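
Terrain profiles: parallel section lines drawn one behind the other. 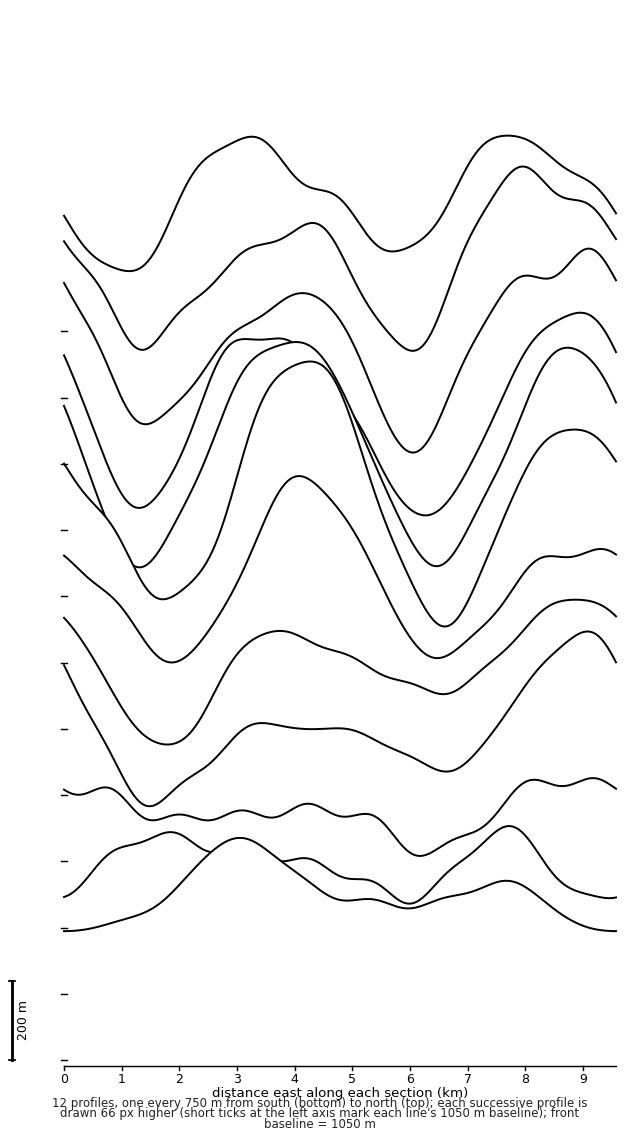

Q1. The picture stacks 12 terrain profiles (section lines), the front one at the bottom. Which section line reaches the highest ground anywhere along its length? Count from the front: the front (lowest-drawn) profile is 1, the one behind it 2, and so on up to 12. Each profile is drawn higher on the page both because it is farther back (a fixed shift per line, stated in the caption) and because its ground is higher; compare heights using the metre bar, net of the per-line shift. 7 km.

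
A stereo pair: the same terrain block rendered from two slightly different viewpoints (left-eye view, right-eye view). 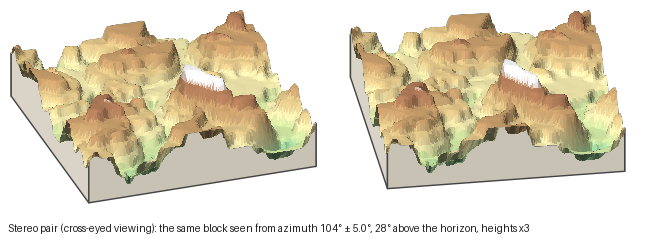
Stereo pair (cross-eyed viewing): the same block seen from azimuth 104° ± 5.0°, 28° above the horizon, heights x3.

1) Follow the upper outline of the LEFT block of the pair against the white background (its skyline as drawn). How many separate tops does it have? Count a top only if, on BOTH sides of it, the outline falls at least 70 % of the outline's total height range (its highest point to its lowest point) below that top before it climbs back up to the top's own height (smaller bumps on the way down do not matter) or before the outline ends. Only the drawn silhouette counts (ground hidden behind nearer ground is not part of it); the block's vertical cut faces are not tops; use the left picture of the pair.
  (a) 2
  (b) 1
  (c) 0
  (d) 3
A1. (c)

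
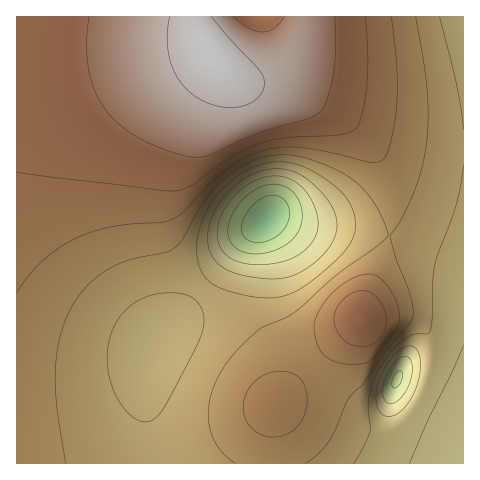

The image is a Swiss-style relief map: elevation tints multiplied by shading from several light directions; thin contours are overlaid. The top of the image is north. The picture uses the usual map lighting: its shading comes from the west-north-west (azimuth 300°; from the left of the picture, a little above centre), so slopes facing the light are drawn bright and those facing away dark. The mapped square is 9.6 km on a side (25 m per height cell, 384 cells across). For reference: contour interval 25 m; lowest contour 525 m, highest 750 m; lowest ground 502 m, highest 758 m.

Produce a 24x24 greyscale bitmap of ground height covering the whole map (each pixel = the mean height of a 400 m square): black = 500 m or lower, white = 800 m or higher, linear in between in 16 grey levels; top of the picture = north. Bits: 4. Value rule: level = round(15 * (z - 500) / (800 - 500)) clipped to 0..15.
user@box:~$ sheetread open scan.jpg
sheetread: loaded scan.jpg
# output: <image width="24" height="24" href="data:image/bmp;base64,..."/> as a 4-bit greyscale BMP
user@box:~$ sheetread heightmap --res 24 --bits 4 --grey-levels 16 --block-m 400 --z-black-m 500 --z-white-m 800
<image width="24" height="24" href="data:image/bmp;base64,Qk2WAQAAAAAAAHYAAAAoAAAAGAAAABgAAAABAAQAAAAAACABAAATCwAAEwsAABAAAAAAAAAAAAAAABEREQAiIiIAMzMzAERERABVVVUAZmZmAHd3dwCIiIgAmZmZAKqqqgC7u7sAzMzMAN3d3QDu7u4A////AIiHd3Z3eIiId2ZVVIh3d2Z3eJmYh2ZVVYh3dmZ3iJmZh3VVVYh3dmZniJmZiHRFVYh3ZmZneJmZiIU1VYh3ZmZmeIiZmZdFZYh3ZmZmd4iImql2ZYiHdmZmZ3eImrqXZYiHdmZmZ3d4mrqXZpiId3ZmZmZmiamHZpmIh3d2ZURFZ4iHZpmYiIh2UyI0Vnh3ZpmZmYiHUhEjRXd3dqmZmZmYUxATRneHdqqqqqqpdTIkVniHdqqqqqq6l1RFd4iIdqqqu7u7uph4iZmId6q7u7vMzLqqqqmYd6u7u8zMzMzLu6mYd6u7vMzM3dzMu6mYdru7vMzN3dzMu6mYdru7vMzd3dzMy6mYdru7vMzd3czMy6mYdru7vMzd3LvMy6mHdg=="/>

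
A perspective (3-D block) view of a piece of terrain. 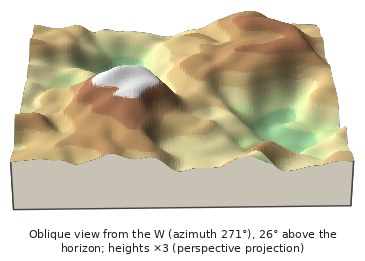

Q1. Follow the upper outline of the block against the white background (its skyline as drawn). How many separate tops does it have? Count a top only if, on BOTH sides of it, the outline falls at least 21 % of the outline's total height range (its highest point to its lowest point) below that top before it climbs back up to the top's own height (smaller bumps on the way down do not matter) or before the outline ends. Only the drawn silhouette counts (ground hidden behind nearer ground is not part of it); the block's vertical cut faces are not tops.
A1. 1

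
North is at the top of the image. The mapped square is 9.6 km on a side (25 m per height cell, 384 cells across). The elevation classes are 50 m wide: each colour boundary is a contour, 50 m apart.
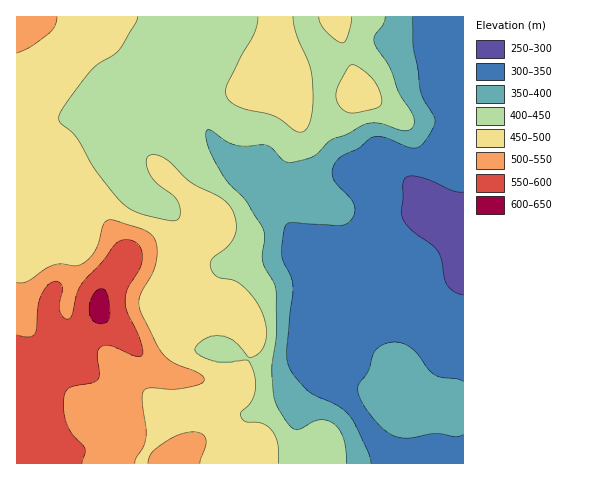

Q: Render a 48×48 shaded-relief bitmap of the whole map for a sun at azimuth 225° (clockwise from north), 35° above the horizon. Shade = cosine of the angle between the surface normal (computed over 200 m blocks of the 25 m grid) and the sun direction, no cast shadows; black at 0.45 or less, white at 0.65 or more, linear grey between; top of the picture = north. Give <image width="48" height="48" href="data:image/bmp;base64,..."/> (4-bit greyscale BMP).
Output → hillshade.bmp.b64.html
<image width="48" height="48" href="data:image/bmp;base64,Qk32BAAAAAAAAHYAAAAoAAAAMAAAADAAAAABAAQAAAAAAIAEAAATCwAAEwsAABAAAAAAAAAAAAAAABEREQAiIiIAMzMzAERERABVVVUAZmZmAHd3dwCIiIgAmZmZAKqqqgC7u7sAzMzMAN3d3QDu7u4A////AJmpmZmHeJmpmZl3eauVR6zJY0Z4mamZqqqpmZiHeJmZmZh3eKuVRqy4QjV5qqqquqqqmId3eIiImId2eJp0NZqWITabzLu8y7uph3Z3iId3d2ZVZ5hjJHhzADi93LvMy7qodmd4iIdmZmVVZ4dSFGdSAmrdy6q7qqqXdniZmXZWeId3iZdCJXZCJZzcuZmZiJmHd4mqqHZ5u7qqqqdDRnZEWLzLmZiIiIh2eKu6l3es3dzLu5ZDVmVnmruqmYiIiIdnirupd4ve3LqZqnQzRVZ5qqqpmId3iHd4q8qGaL3bh2VVZlMzNFeaqZqqmHd4iGZ4vLhmi+2VIiIkZmZTJHiZmaqqmHeIiGZ5u5dozulAEjRoiJliJYmZmqqph3eImWeKuoeL7qQAR4mZm9thJYmZqqmYh3eJmXirqIrO61AEm7qrzupAFYmZqZmId3iJmYm7h63tphAXvLq97rcgFYmZmZiIiIiZmJrKeM/qYgA5u5mrunQQFYmZmZmIiImYh6vJed7HMQFqqYeIh1MhJXmZmZmZmZmHZqu5ic2mMiR6qXZnZlQyNXmZmZmZqpmHZZmpeLuWRFaJmHZ3dlRDNHiZmZmqqpl2VXiYZomHZ3Z4mHd4h2UyJGiZmaqqqph2VXeGQ2eIiHZniHeIh2QyJHmZmqqqqphlVYiGRFeZmXRFeIiJmGUyNomaqqqqqodURZmYZnmrqFMkZ4mamHVEV4mqqqqqqGVDRqmZh4rMljETV5qqmHZUV5qruqqqhkMjaJmZiJvchBATWJu7l2VDWKu8uqmYYyI1iZmZiazaYQATaLzLhUM0eszMupmGQzRomZmYiau4QQE1isy4UiI1nNzLqYh2VWeJmZmImaumMjV5vMuFIBNYvdupiHZmd3eavIh4maqVNGm8zKhSACRpzbmHdlZ4d3m97neJmZmFRpvdyoZCEkaL3KdmVFeYd4vv/oiZmZl1aL3cl2VDNGis25d2VXmpeL7uy5mZmZhlec3JdmVEV5rNy5mGaKuoi97LqZmZqodmm8uXZmVWirzdy7qYmsuZreypmaqZqXZom7l2Z2VorMzMzduZq7qa3+qImaqZmGZ4qph3d3Z6zMu83tqJu6q+/9mJqqmIh3d4mYd4iHec3MvO/8mKzLz//7d5qoiIiHeImYiJmHi93c3f/7d63d7/+2RomXeImIiImZmZmInN7d3v/ZZ77+79lSJXiHeJmYiJmZmZmZrN7t3d23V8/9ynQRJXiXiZmYiZmZmqqqq93cy8yWR73ahTESRpmYmaqZmZqqqru5mrzLuqqVRqunQhI0WJmZqqqZmaqqq7uoiau7qqqFNqqWMiNFaJmaqqqZmaqqq7uXiaq7qZqEN6umMzRVaJmaqqqZmaqaq7qHiZq7qqljSKuVM0VVaZmaqqqYmamZq6l3iZqrqqhSabyVRWZmeZmZmamIiZmJqpiIiZmqu6czi+yFV3dmeZmZmZmHiIiJmZiIiZmrzKY1rvt2eIdmeZmZmZh3iImZmYiJmZmb3aU2v/pmeIZWeZmQ=="/>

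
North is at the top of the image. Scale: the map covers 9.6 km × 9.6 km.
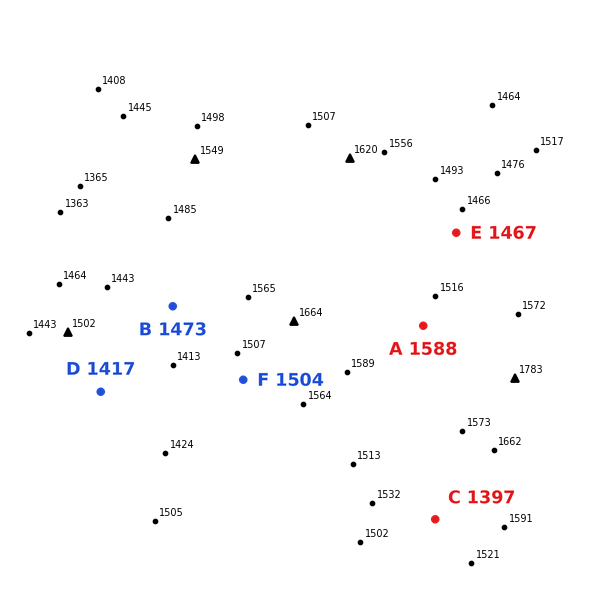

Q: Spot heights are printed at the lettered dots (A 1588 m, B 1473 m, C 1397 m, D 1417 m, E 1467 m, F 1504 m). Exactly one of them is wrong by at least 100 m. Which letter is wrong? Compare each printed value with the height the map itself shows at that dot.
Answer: C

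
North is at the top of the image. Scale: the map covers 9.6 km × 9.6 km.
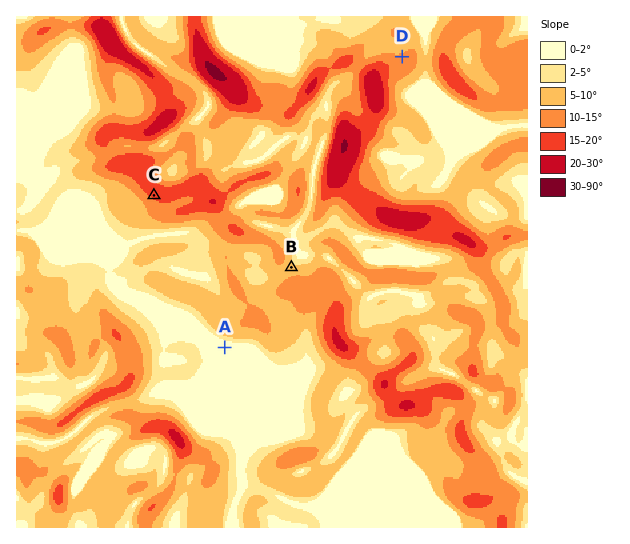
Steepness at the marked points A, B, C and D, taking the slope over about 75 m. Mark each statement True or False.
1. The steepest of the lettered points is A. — False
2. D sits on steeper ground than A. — True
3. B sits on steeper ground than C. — False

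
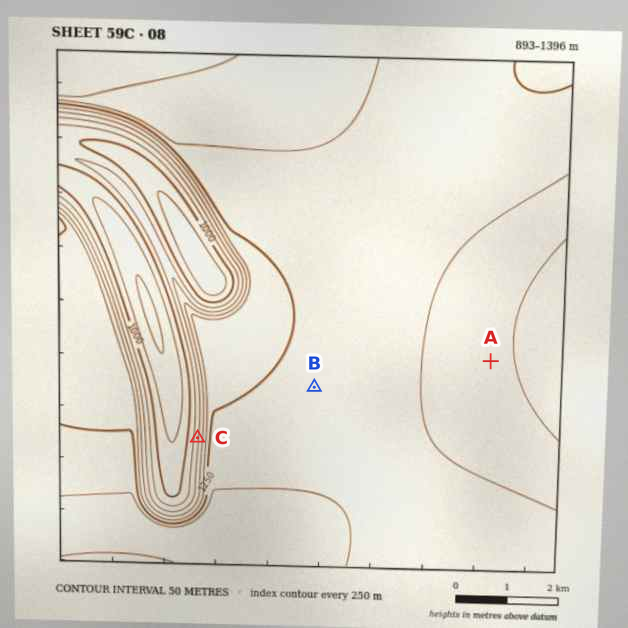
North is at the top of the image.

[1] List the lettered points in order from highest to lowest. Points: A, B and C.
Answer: A B C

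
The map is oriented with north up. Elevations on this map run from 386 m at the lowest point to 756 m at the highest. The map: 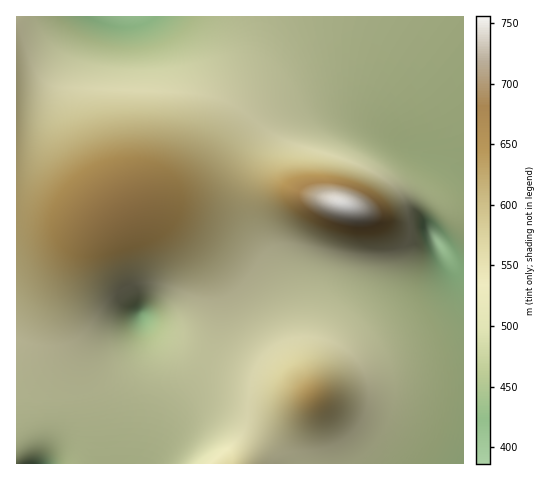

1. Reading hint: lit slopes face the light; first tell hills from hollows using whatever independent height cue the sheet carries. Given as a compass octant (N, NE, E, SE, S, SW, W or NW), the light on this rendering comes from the NW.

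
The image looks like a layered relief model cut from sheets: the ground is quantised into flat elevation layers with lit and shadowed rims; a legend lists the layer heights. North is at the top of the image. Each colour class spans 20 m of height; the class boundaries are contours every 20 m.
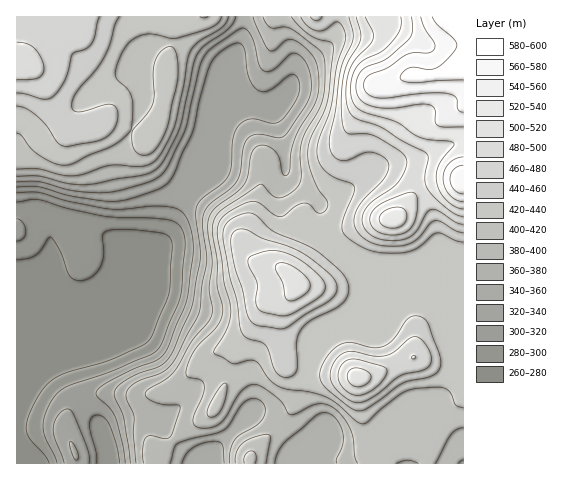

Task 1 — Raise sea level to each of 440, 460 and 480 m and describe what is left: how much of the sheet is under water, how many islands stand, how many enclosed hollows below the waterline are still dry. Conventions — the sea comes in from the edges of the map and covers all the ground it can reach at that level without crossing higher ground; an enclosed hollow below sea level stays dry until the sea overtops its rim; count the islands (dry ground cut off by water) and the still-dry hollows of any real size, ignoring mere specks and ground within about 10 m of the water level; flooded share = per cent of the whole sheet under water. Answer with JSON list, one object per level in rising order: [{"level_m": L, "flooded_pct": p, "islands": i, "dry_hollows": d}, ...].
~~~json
[{"level_m": 440, "flooded_pct": 71, "islands": 2, "dry_hollows": 0}, {"level_m": 460, "flooded_pct": 80, "islands": 2, "dry_hollows": 0}, {"level_m": 480, "flooded_pct": 87, "islands": 2, "dry_hollows": 0}]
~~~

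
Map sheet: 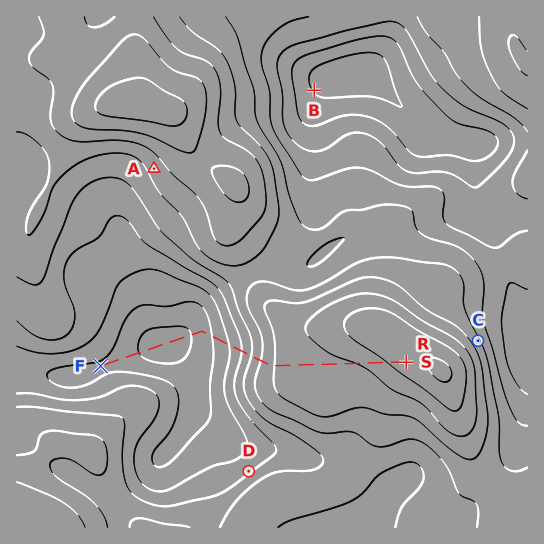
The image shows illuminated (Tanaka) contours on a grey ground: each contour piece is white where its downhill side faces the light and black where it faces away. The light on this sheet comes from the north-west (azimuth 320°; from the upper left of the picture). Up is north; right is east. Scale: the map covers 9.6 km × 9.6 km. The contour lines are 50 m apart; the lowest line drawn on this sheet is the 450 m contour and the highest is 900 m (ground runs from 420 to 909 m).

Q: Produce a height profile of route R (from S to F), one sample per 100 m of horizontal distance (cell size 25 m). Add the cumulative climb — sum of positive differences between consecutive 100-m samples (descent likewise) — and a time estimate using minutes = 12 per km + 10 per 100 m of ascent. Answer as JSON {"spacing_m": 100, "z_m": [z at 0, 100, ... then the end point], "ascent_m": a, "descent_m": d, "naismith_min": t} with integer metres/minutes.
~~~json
{"spacing_m": 100, "z_m": [877, 870, 863, 854, 845, 835, 825, 816, 808, 802, 797, 795, 793, 791, 790, 788, 787, 786, 786, 786, 785, 783, 778, 769, 759, 745, 730, 711, 688, 663, 636, 611, 589, 569, 552, 537, 523, 509, 496, 483, 470, 459, 449, 442, 436, 432, 429, 428, 428, 431, 435, 441, 448, 456, 465, 474, 482, 488, 493, 495, 495], "ascent_m": 67, "descent_m": 449, "naismith_min": 79}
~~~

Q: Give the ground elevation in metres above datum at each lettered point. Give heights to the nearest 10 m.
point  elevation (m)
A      720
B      450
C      710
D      590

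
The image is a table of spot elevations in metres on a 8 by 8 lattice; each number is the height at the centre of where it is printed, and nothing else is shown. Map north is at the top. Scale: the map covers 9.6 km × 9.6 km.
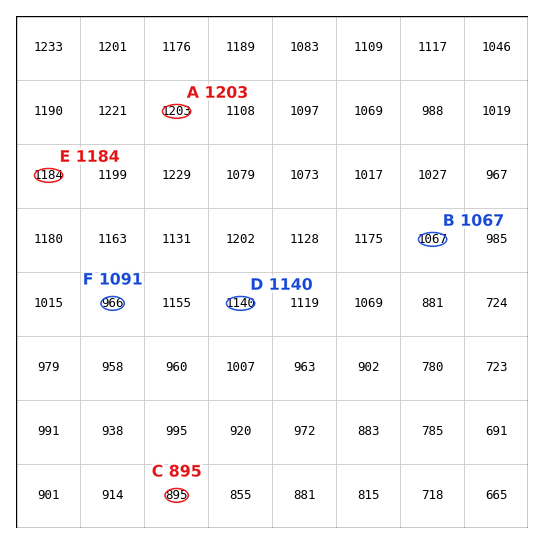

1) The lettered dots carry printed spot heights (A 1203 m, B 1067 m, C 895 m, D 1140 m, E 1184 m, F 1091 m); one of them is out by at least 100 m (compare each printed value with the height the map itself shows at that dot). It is F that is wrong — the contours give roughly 966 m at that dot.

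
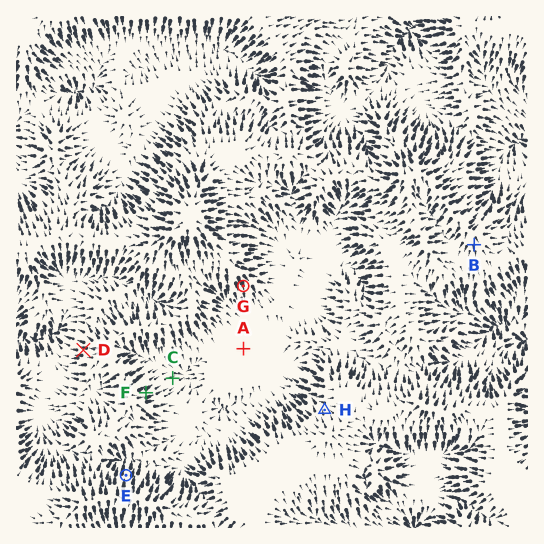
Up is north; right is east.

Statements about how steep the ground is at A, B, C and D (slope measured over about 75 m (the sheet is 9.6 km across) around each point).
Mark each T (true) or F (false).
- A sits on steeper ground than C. F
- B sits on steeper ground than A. T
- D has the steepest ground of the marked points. T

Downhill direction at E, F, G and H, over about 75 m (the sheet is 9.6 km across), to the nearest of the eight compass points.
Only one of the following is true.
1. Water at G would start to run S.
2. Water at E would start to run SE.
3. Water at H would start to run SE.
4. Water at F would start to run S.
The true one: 1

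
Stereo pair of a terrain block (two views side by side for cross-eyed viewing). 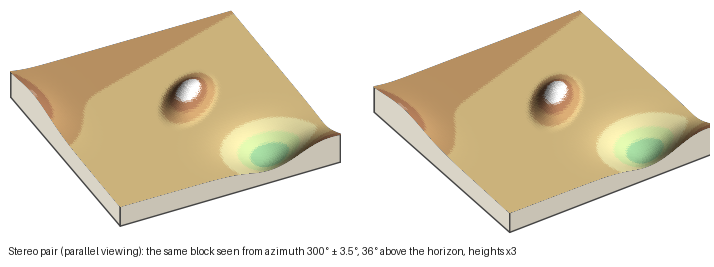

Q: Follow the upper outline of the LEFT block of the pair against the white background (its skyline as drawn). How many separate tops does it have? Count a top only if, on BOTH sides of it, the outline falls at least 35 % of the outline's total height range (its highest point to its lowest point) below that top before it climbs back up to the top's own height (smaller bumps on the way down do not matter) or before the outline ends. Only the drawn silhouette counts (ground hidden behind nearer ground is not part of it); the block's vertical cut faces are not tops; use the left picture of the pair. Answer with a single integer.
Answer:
1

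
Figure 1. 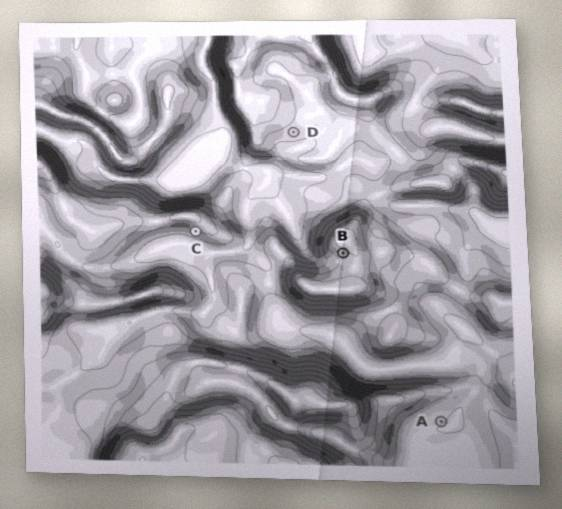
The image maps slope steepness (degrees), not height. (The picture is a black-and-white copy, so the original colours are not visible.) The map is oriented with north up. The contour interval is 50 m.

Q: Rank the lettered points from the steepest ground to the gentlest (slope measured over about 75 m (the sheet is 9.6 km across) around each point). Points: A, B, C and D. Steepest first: C B D A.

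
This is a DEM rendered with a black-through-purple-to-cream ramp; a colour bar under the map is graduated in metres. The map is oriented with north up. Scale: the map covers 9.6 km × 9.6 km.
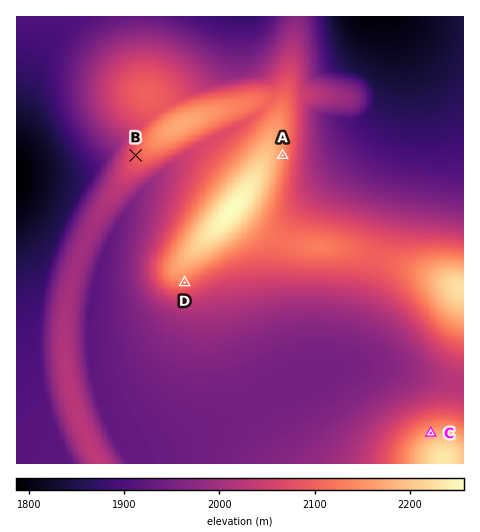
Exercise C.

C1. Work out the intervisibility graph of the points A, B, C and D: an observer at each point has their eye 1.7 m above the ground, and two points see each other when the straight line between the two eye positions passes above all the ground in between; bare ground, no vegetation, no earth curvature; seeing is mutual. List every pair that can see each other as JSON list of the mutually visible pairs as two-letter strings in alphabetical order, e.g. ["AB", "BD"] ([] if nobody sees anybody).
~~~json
["AC", "CD"]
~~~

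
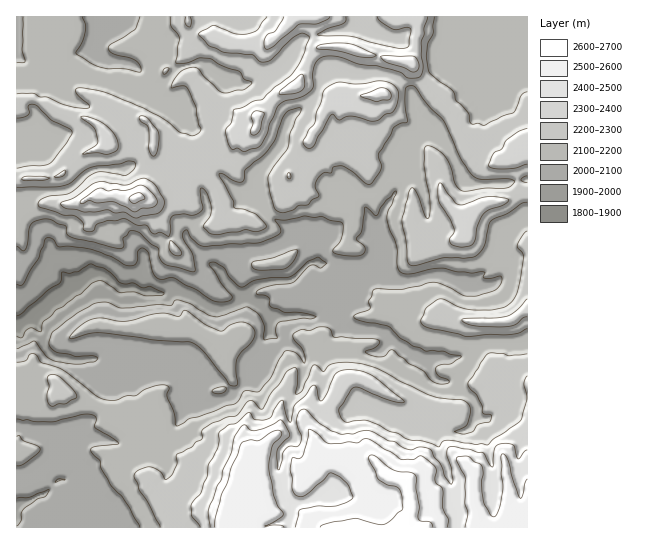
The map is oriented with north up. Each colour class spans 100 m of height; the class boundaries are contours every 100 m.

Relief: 1840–2650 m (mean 2210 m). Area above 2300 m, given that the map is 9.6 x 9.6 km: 19.3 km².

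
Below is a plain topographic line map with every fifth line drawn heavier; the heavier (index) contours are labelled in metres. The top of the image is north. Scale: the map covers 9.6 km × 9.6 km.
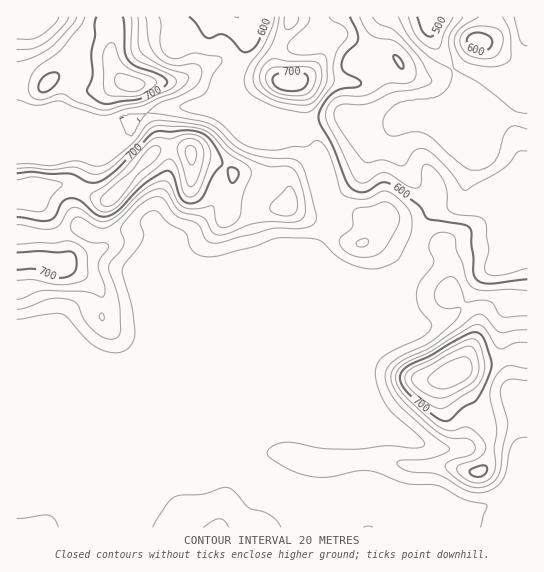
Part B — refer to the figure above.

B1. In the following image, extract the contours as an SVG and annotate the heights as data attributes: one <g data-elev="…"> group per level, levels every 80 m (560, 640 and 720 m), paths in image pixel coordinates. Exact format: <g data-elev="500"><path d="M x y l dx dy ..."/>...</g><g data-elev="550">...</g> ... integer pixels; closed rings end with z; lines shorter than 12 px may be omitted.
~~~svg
<g data-elev="560"><path d="M527 151l-9 1-9 11-6 6-37 21-4-1-10-15-13-14-8-7-6-4-6 0-4 1-9 14-4 2-19-6-14 3-6-2-26-38-3-9 2-7 7-3 16 1 10-2 24-11 20-2 13-4 5-3 1-2-12-23-19-22-8-7-15-6-6-6"/><path d="M479 17l-14 8-7 6-3 7 0 8 4 9 7 7 9 3 16 2 14-3 6-6-1-24-7-17"/></g><g data-elev="640"><path d="M229 527l-4-6-6-2-6 2-10 6"/><path d="M527 316l-24 1-4-3-5-9-4-3-8-2-16 2-9-22-4-3-6 0-6 5-5 5-2 7 1 5 3 5 5 4 18 0-3 9-7 8-20 16-28 14-10 7-6 7-2 8 4 13 10 15 30 27 21 17-4 4-15 5-29 2-5 2 1 4 7 4 9 2 21 2 8 3 24 14 10 2 9-1 10-5 7-8 3-9 4-20 4-8 5-4 8-1"/><path d="M17 309l10-2 23-8 20 1 8 5 7 16 12 12 12 6 5 0 4-2 3-7-1-24-4-17-7-18 0-5 15-21 0-6-4-9 2-5 17-19 14-8 5-1 4 1 14 17 21 8 3 4 6 12 7 4 9-1 51-14 32 0 6-2 4-4 1-8-11-40-3-8-5-5-7-3-25-1-19-5-13-7-17-18-10-5-59-9 12-10 20-7 15-8 6-7 2-10-1-4-4-3-24 1-9-3-7-5-8-14-3-26"/><path d="M357 257l9 0 9-1 7-5 5-6 10-18 3-8-2-8-8-8-7-1-12 4-13 2-5 3-1 16-11 10-2 5 2 5 4 4z"/><path d="M130 135l-4-2-6-15 9-4 17 0-7 8-6 13z"/><path d="M69 17l-7 10-18 16-13 6-14 1"/><path d="M279 17l-2 13-5 13-17 27-2 7 1 6 5 8 14 9 12 3 18 2 7-1 7-5 8-13 2-8 0-17-2-6-4-1-26 0-5-2-3-3 3-8 18-18 2-6"/></g><g data-elev="720"><path d="M435 407l6 2 5-2 28-18 6-7 4-9 1-10-5-17-5-7-6 0-10 4-29 17-17 8-7 6-1 7 5 8 12 10z"/><path d="M101 211l8 1 8-5 25-27 27-21 4 1 4 6 7 28 5 3 5-1 7-9 9-26 0-10-3-8-6-6-10-3-8 1-13 4-11-2-6 2-34 35-14 12-14 8-1 4 2 5z"/><path d="M17 209l20 3 6-1 3-2 7-14 9-10-3-3-22-5-20 3"/><path d="M109 95l21 2 9-2 12-6 6-7-6-5-17-6-9-5-5-7-5-14-4-2-5 4-3 10 1 30 2 6z"/></g>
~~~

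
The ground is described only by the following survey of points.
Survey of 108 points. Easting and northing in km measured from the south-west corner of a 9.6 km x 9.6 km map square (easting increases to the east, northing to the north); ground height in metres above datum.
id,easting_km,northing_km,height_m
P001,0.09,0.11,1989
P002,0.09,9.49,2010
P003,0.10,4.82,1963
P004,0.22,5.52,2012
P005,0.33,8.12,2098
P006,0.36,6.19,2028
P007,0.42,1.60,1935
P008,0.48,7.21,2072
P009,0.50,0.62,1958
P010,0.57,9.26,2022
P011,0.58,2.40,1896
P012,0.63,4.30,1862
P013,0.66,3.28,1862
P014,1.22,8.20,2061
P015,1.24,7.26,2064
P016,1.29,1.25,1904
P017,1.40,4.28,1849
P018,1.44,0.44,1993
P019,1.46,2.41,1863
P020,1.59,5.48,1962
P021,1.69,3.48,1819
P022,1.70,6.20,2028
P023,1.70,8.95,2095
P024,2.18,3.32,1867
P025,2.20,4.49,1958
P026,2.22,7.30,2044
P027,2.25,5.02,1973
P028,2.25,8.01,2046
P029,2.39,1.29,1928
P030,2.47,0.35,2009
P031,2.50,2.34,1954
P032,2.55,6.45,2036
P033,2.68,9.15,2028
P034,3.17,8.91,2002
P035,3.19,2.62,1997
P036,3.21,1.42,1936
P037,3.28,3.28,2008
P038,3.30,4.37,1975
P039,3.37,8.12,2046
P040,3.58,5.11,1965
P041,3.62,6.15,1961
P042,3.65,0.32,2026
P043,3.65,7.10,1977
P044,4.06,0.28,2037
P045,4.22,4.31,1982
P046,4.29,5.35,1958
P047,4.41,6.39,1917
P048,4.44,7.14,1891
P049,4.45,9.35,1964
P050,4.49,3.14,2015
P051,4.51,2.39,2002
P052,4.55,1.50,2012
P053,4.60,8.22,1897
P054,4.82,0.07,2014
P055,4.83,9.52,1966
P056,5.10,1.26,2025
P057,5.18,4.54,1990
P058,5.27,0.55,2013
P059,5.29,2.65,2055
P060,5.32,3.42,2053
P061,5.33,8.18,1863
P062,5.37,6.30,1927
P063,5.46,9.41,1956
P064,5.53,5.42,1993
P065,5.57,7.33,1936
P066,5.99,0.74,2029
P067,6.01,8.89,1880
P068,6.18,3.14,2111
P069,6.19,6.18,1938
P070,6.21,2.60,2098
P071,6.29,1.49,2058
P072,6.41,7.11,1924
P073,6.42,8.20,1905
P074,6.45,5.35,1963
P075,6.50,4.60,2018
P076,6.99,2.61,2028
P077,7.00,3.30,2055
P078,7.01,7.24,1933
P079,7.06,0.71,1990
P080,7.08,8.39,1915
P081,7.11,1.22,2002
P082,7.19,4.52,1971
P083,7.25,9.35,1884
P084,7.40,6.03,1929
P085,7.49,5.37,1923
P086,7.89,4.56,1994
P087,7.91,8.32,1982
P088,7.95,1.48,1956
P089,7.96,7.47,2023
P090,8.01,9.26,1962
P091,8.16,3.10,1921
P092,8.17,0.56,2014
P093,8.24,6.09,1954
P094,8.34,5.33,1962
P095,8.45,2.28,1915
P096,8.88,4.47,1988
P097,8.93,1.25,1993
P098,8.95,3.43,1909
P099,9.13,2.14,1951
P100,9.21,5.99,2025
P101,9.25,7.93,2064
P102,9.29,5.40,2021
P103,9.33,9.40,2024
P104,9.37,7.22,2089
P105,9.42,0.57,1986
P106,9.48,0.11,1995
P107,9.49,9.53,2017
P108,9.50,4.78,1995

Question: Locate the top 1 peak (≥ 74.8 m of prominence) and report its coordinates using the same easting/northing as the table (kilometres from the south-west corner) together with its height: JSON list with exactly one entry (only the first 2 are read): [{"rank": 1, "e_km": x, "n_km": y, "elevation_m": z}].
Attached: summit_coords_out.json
[{"rank": 1, "e_km": 6.24, "n_km": 3.31, "elevation_m": 2113}]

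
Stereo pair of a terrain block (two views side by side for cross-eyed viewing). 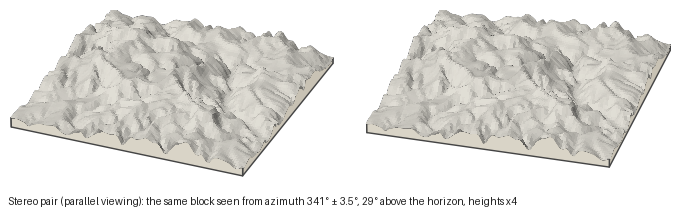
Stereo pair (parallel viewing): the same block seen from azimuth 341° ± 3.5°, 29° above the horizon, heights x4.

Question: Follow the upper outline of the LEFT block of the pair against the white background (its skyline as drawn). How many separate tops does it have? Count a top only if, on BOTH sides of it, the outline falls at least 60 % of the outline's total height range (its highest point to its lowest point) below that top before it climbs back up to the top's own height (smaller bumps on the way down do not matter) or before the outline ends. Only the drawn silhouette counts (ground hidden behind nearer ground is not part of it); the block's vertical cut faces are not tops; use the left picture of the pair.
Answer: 0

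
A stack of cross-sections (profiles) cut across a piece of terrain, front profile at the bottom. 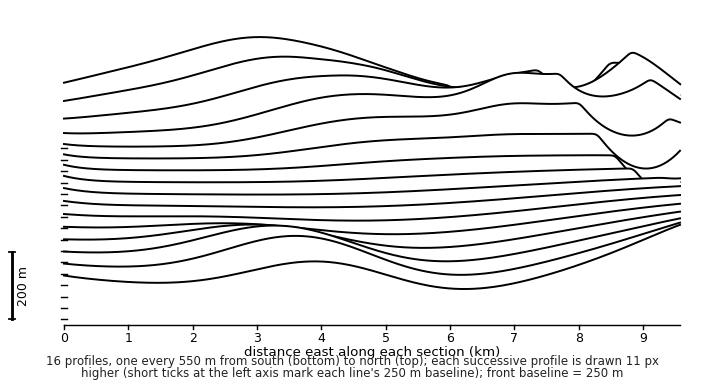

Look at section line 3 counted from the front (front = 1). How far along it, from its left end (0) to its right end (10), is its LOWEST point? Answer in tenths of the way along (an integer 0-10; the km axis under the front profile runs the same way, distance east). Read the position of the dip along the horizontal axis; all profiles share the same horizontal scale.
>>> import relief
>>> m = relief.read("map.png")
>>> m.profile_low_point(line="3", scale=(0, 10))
6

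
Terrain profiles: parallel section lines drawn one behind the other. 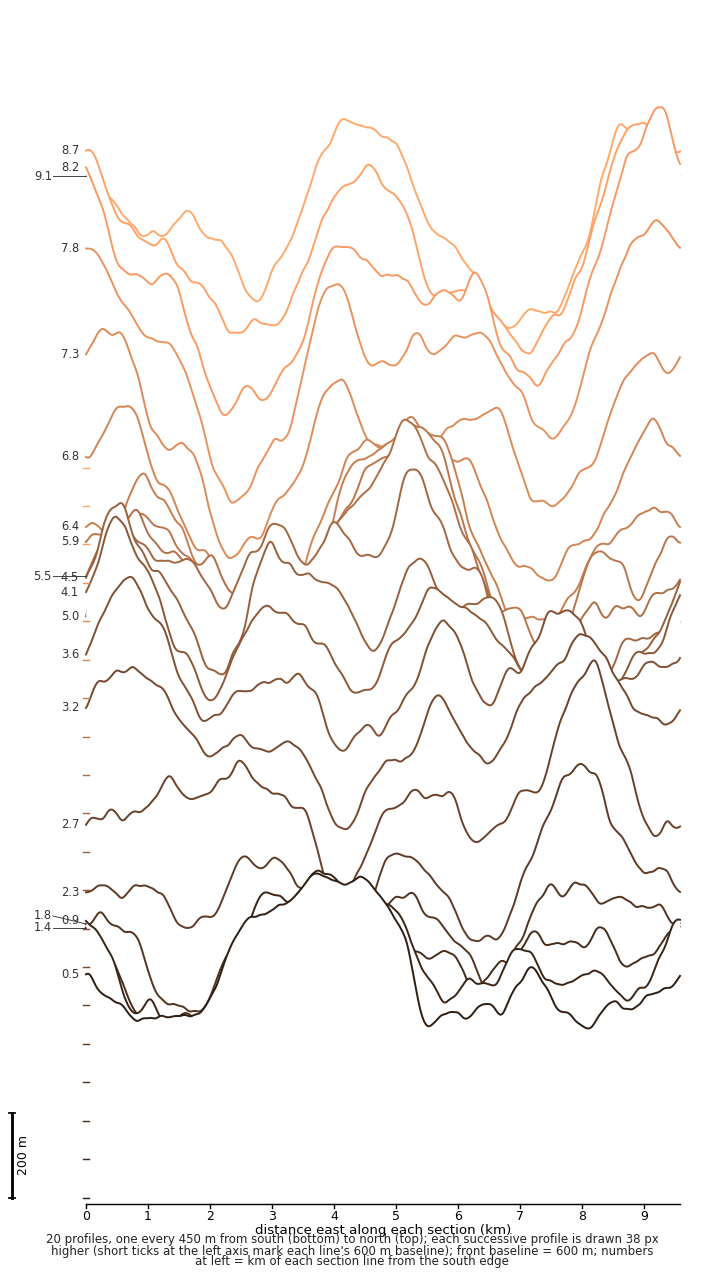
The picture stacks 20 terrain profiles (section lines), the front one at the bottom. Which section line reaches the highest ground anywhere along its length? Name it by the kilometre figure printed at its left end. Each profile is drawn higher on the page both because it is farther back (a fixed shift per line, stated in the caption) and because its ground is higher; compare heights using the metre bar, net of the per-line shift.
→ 8.2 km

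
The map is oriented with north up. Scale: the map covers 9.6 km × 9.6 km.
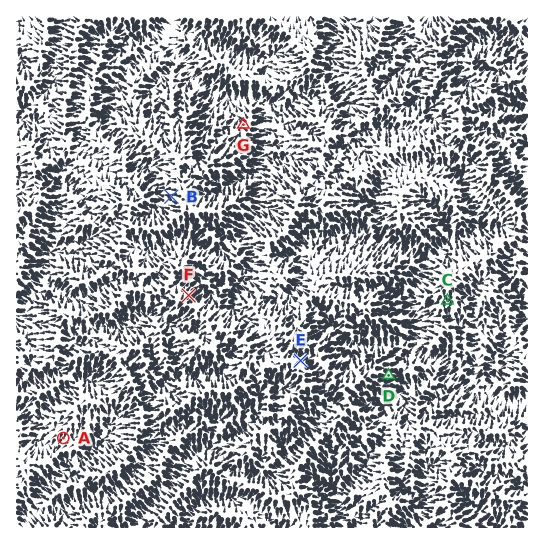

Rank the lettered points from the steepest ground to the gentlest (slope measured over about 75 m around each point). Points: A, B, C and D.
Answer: D B C A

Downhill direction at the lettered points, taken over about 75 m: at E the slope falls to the NE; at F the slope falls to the NE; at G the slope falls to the NW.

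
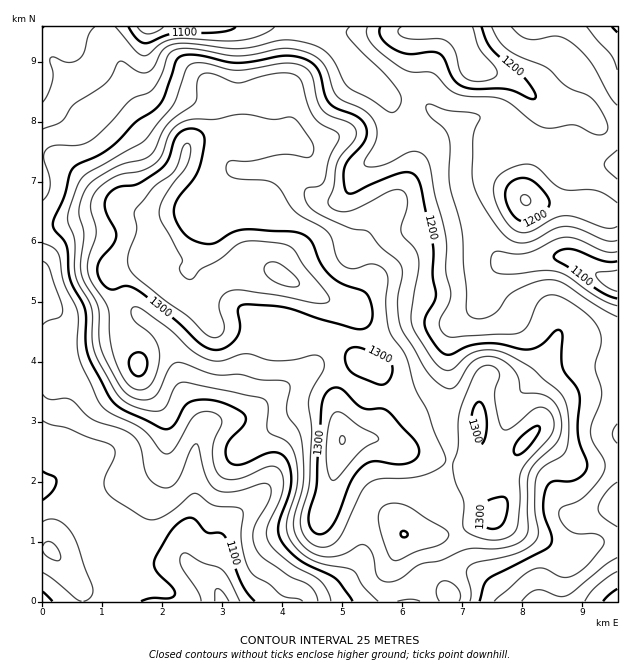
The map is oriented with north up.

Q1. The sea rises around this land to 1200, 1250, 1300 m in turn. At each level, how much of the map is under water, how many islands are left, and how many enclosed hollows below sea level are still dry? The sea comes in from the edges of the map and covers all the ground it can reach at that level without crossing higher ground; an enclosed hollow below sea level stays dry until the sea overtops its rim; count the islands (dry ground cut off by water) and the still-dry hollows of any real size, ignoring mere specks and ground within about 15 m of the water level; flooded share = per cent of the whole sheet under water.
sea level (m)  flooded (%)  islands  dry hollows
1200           48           1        0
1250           64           1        0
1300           89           2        0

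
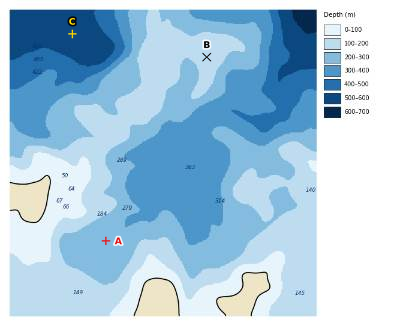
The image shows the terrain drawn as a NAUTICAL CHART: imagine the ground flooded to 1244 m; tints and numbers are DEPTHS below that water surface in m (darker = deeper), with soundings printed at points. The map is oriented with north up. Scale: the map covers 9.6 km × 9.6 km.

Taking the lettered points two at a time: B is higher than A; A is higher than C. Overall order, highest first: B A C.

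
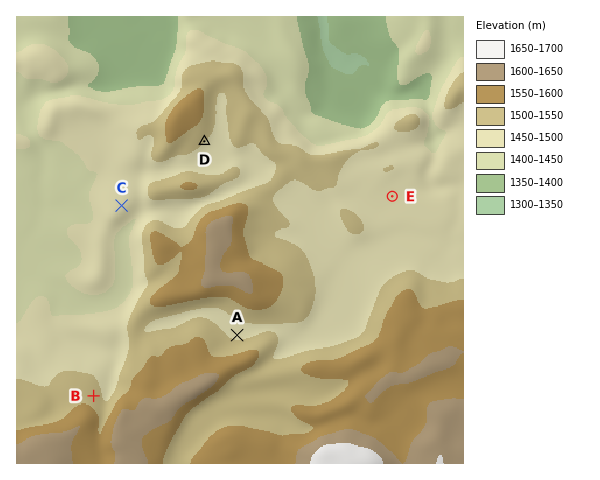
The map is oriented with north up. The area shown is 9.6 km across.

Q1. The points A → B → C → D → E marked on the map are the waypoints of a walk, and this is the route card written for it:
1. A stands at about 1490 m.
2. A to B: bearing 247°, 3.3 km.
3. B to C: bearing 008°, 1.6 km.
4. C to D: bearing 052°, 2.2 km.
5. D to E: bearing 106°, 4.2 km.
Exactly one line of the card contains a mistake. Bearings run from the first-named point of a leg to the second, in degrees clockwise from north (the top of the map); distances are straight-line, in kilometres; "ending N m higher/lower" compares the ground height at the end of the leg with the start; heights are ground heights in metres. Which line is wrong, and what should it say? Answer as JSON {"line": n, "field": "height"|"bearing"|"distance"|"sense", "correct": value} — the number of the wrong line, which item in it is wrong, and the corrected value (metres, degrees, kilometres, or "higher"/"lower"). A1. {"line": 3, "field": "distance", "correct": 4.1}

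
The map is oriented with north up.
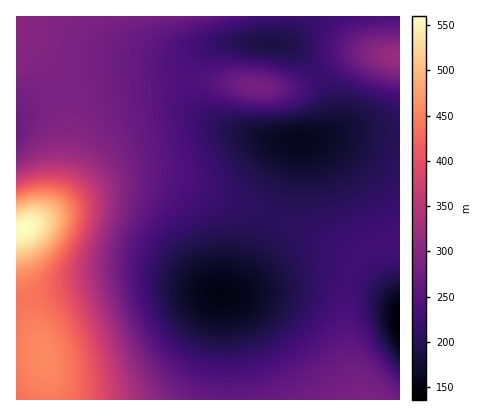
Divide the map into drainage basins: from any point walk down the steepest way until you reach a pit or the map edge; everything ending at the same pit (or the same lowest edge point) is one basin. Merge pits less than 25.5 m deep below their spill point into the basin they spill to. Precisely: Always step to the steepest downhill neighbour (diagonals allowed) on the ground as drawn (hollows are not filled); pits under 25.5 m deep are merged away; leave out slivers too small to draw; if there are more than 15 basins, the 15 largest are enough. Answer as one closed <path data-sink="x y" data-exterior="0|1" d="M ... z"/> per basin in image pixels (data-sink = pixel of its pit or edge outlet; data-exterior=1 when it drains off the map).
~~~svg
<path data-sink="222 294" data-exterior="0" d="M154 178l-22 0-20 5-96 49 1 26 4 22 24 86 2 34 313 0-11-44-4-30 1-36 5-20 7-10-24-15-42-20-84-32z"/><path data-sink="298 140" data-exterior="0" d="M376 54l-18 0-12 3-34 23-22 8-20 0-64-8-38-1-58 5-30 8-12 12-2 46-6 36-8 18-15 16 75-37 20-5 22 0 54 15 84 32 42 20 22 14 20-12 24-4 0-185z"/><path data-sink="272 44" data-exterior="0" d="M386 16l-370 0 0 26 24 15 14 19 10 26 2 35 1-27 3-10 10-8 20-6 46-6 40-1 84 9 20 0 22-8 24-18 16-7 24-1 18 2-6-10z"/><path data-sink="400 320" data-exterior="1" d="M18 42l-2 188 4 1 20-13 9-10 8-14 8-38 1-42-6-26-9-18-19-19z"/>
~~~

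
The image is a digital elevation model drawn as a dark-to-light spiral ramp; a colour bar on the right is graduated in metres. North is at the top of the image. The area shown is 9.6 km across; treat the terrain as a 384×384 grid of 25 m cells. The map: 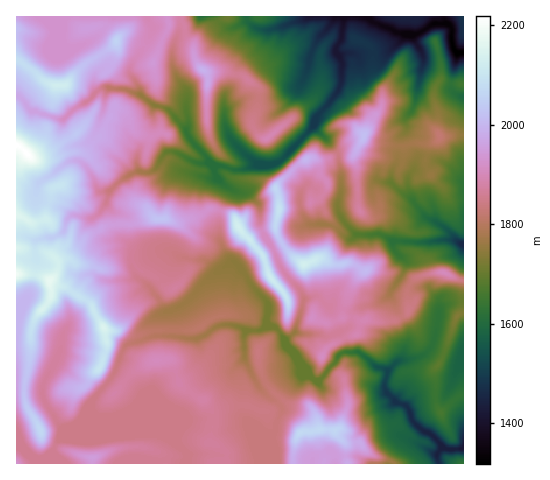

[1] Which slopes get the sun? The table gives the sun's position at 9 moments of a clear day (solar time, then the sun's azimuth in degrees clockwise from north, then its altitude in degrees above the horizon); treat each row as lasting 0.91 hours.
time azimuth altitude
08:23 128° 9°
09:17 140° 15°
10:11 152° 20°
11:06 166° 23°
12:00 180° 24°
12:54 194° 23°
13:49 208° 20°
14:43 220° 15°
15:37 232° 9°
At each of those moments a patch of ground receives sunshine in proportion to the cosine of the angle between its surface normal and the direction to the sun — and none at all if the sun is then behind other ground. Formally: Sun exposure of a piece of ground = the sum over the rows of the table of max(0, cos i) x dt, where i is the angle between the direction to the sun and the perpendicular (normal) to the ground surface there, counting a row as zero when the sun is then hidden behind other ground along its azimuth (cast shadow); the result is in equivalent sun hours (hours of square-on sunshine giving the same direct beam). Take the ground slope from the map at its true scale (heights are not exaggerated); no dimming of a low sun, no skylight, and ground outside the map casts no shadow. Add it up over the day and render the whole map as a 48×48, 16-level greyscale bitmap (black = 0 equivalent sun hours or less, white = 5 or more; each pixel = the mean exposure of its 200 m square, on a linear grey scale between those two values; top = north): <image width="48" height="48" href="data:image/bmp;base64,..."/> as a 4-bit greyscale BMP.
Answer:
<image width="48" height="48" href="data:image/bmp;base64,Qk32BAAAAAAAAHYAAAAoAAAAMAAAADAAAAABAAQAAAAAAIAEAAATCwAAEwsAABAAAAAAAAAAAAAAABEREQAiIiIAMzMzAERERABVVVUAZmZmAHd3dwCIiIgAmZmZAKqqqgC7u7sAzMzMAN3d3QDu7u4A////AEeHirmKmHeIeHd3d3d3d4h4ho7pMkVGQmn7hiADeZmHd4iId3d3eaqYrMkhI1WTIovbZVVVRFVmd3d3d3d3eM3Nx1QzRXY56oqHd3d3d3d3d3d3d3d3ZFipiENlZzOcmKpDeod3d3d3d3d3d3iHYxMwAzJVVUvLirckeaeJiHd3d4iHeIh2VEYgFWZDI2iImpRGqsp4mYd3iZmHd3ZVZVIBNodVN4d1anZmmr6meIh4mYZnZmVnQxABRDVkmJh3VnmFRVnpV4mIiHdmZ3WFUxAVdmaniYiIdXmWQ3ntdomph3d3dmeGZUWTZXdWSIiZhoioZVValniZmHd3hkiHdnvXE0NqU1VZh4ipdndopmZmZmZ3d2iHVZyaMSjcyYZGqImId2Z6pzIzMzRneGd3WdlY///Kqpp2qXiId2eYvZdDRXY1dkIliDRWaty83KmGmneql3iXSLZmd3ikI4gzza3Ll3m+/siHembOyZqBIot1VWZ6zKiIrHh2iHd3e9qHa3V829tkREnJhmZmZmZni3VneGQ0V5uYVHVIvdhGZlVq23ZmZmVrx3VoiJmFZ3qpiKiIm1RGd3Z5i7dmZmbfk3qZiKmZVmWtzf7IhVVVZmeXZ6p2Zmv6JL3Muc7LlI3v/WdTaJmrqHh3d4uXdoqUN+/+/arJcxNoQEZoeYZURnd3dlaqd7yUWnnKZ0FGERAAAaiHVUVVV3d3eJu7re5khAAkEAABJVMRIkQyRmdmd4iIibuXv/glcAABEAACMiEAE3mqZHWJm7zLzbeJrZNJUAAAIRI2mru5equqlGM2iaz/+oqpmFMnhCESRa3sqGM2yoNFZ1hSNnl1VWeZgjQmu4u5V7p4hmeqqFVVeqqVeZdBMiJEEAEmd4qneHVXd2qZqWd4mqhWRVIQAAAAAABoV3Z7hnZmdpmal4hnmXaKUzQhAQAAABEWV4Z6iIdUWrvKd5mUNXessxFFMzIQIiMQS6mWeJh5qYm4eL3bYkaom5h1ZmQ0NBAABcyYq6qpmYhniauYmIp2epqmdVh9xSMxAFqIm8vKmJiJqZRFd4d4mKirnJTKImvXIAAQVpuHiJq8qiI1WJh4iJqe+TrFJs7dcgAASHuYZWeKvBJGRHl3iJdnVGqlWdg2yCAFdnandld1RkMyIkeHiIZEJXiXepdRTJESVRJ6Y0ZDRFRZxhKFeHUhRmeId2eFAUUhAARqlyNGVEm6vZE0ZTJJp2eIiGd2EAViEAAXqlJkMpqavboxERXLh3iqiaiGEBJUIgAkNENVV6m5iZnJmqyqmKqc2qlDVDNEIhERRVM4iaphAWmsyJqYet6aymIkZ2RUIyIRVjIkIaYQADmompiXirc0VCNGd2VUNDMhJlM1IEI0VCN5q5ZomZUjMjRVZnZjNUQyE0JlIEVmd2Q1qZhnl2ZBE0VFVndGaIZTEBWGNniXeJh1WJh3p0MyNUIzNVdFZnUzEBJFV3Znd3iGI3h3mWA1U0RlIiSDRDMRaaQBRUVnd2VVQ0Z4eFETiVq7uEEUMxOMuYdkdw=="/>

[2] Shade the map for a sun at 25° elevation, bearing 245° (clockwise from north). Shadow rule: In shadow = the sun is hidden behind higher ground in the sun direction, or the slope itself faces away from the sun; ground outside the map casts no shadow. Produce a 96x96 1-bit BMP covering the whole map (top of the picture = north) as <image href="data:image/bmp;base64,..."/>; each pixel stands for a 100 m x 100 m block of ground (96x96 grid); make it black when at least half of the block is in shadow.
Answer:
<image width="96" height="96" href="data:image/bmp;base64,Qk2+BAAAAAAAAD4AAAAoAAAAYAAAAGAAAAABAAEAAAAAAIAEAAATCwAAEwsAAAIAAAAAAAAA////AAAAAAAAAAAAAAAAAAAAIGAAAAAAAAAAAAAD8OAAAAAAAAAAAAAP4MkAAAAAAAAAAAAf4CABAAAAAAAAAAAf4GEDgAAAAAAAAAA/4MMDgAAAAAAAAAA/54MDwAAAAAAAAAH/zgEHwAAAAAAAAAP/zAAHgAAAAAAAACP/GAAPgAAAAAAAAGH/GAAfAAAAAAAAAPD/uAAeAAAAAAAAAOD/kAA8AAAAAAAAAeD/gAA8AAAAAAAAAOD/AAA4AAAAAAAAAMH/AAAYAAAAAAAAAcH/AAAYAAAAAAAAAYH+AAAYADAAAAAAAAHCAAAAADgAAAAAAAALAAAAABwAAAAAACB8AAAAAB4AAAAAADA4AAAAAB4AAAAAEDlwAAAAAA8AAAAAIB3gAAAAAA8AAAAAQAQAAAAEAA+AAAAAgAAAAAAMAA+AAAAAgAAAAAAMAAeAAAABgAAAAAAAAAGAAAAAAAAAAAAAABzAAAAAEAAAAAAAAB5gAAAAEAAAAAAAAD4AAAAAOAAAAAAAAHgAAAAAGAAAAAAAAHAAAAAAHAAAAAAAAGAAAAAAHAAAAQAAQAAAAAAAPgAAAAAAAAAAAAAAPgAAAIAAAAAAAAAAfAAAAAAAAAAAAAAA+AAAAAAAAAAAAAAB8AAAAAAAAAAAAAAB4AAAAAMAAAAAAAAD4AAAIA8AAAAAAAADwAAB8B8AAAAAAAADgAAD8A8AAAAAAAAHgAzj8AEAAAAAAAAHAB7j4AMAAAAAAAAPOB+D4AcAAAAAAAAefB/DwAcAAAAAAAA+fB/DAAAAAAAAAAB8+B+AAAAAAAAAAAB4+AIAAAAAYAAAAAD4+AQAAAAAZAAAAAD4eAwAAAAAAAAAAAH4eBgAAAAAAAAAAAP4eBgAAAAAAAAAAB/4eBgAAAAAAAAGAD/gfAAAAAAAAAAGAH8AeAAAAAAAAIAAAAgA+AggAAAAAIAAAAAA8BwgAAAAAAAAAAAAABwAAAAAAAAAAAAAABwAAAAAAgAAAAAQAAAAAAAAAAAAAEAAAAAAAAAAAAAEAAAAAAAAAAAAAAAGAAOAAAAAAAAAAAADAQ+AAOAAAAAAAAADBh8AAPAAAAAAAAAADh8AAPAIAAAAAAAAPD4AAPAcAAAAAAAAfD4AAMAMAAAAAAAAfDwAAAAOAAAAAAAA/HwABwAHAAABwAAA+HwABwADgAAAAAAB4HwAD4AAAAAAAAAJwHwAD8ABAAAAACAcAHgAD+ABgAAAACB4AHgA5mAACAAAACHwAHgB8AABjAAAAQPAAHgB8AABzAAAAAAAADAD4AABzgAAAAAAADAP4AAADAAAAAAAwAAfwAwADgAAAAAAwAA/AAQABgwGAAAAwAB8AAAAAg4OAAAAgAB4AAAAAg4YAAAAgAAAAAgAHh8AAAAAgAAAABgADh8AAAAAAAAAABAADh8AAAAAAAAAAAAADh8AAAAAAYAAAAAACD4AAAAAAcAAAAAAAD4AAAAAAcAAAAQAAD4AAAAABgAAAAAAABwAAAAABwAAAAAAAAAAAAAAB4AAAAAAAAA="/>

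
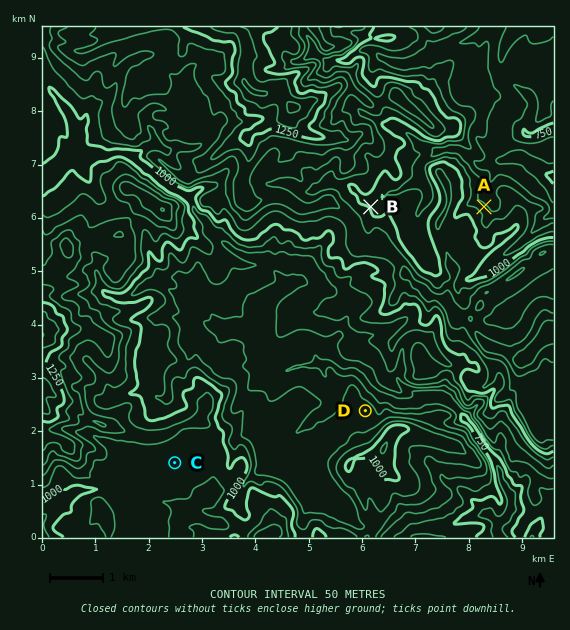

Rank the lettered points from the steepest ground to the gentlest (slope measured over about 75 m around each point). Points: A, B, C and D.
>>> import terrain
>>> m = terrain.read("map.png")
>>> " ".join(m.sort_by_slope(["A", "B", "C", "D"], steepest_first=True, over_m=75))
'A B D C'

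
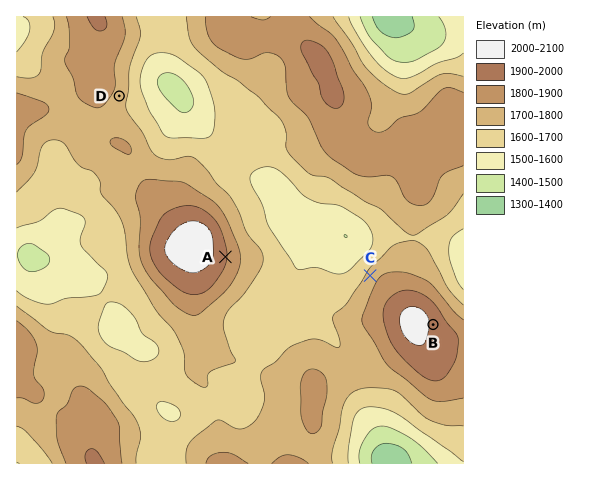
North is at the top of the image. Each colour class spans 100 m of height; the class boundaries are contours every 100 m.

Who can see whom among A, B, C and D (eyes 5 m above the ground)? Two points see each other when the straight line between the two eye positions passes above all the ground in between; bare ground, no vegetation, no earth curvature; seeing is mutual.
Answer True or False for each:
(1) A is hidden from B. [True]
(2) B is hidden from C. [True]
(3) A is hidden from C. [False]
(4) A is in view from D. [False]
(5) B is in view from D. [False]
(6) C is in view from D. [True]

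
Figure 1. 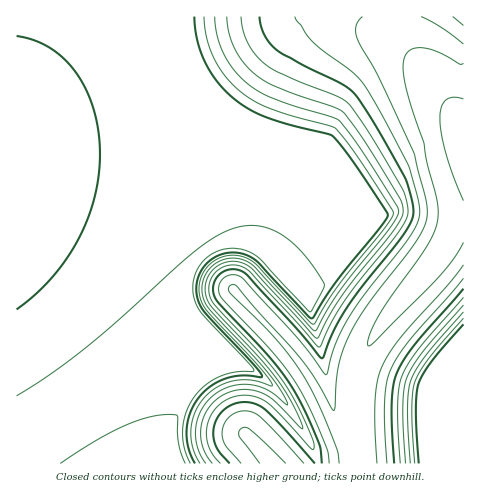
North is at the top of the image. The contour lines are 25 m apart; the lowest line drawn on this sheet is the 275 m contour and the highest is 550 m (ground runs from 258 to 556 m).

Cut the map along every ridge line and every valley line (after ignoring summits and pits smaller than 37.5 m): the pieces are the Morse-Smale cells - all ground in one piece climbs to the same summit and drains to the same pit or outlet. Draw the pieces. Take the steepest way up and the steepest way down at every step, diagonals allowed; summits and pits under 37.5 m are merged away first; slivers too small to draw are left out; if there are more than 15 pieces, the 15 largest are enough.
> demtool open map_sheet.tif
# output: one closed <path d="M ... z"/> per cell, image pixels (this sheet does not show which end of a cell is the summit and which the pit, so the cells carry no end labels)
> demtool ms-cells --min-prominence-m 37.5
<path d="M395 16l-379 1 1 447 144 0 7-17 8-35 9-17 22-21 24-9 12 0 7 3 16 12 12 12 31 47 10 25 39-1-2-75 6-31 19-32 62-76 9-20 3-22 9-7 0-75-21-31-41-52-6-13z"/><path d="M463 200l-8 7-3 22-9 20-62 76-19 32-6 31 0 47 2 29 106-1z"/><path d="M243 365l-12 0-13 3-15 8-14 14-13 22-14 52 156-1-9-24-31-47-18-17z"/><path d="M463 16l-68 1 1 12 6 13 41 52 20 30z"/>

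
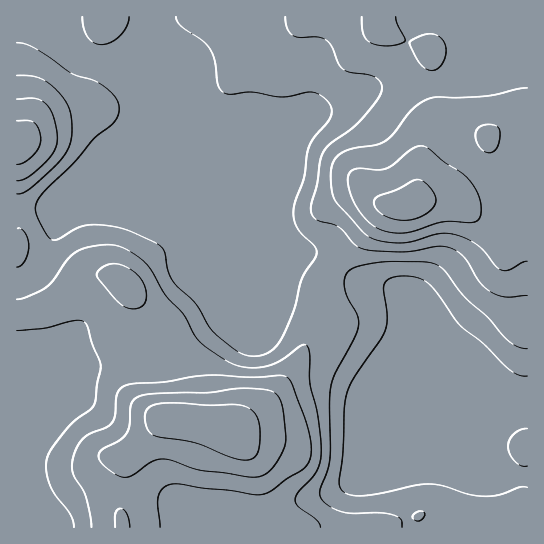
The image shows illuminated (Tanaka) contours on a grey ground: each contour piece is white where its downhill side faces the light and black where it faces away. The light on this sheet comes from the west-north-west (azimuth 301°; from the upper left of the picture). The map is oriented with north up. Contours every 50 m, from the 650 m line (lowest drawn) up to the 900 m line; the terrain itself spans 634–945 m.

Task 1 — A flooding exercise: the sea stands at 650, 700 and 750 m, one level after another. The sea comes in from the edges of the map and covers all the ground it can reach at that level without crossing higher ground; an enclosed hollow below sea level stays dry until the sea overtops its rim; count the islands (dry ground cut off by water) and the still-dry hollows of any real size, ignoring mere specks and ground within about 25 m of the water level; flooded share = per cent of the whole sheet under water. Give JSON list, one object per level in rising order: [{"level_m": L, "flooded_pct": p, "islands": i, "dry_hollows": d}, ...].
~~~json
[{"level_m": 650, "flooded_pct": 11, "islands": 0, "dry_hollows": 0}, {"level_m": 700, "flooded_pct": 39, "islands": 0, "dry_hollows": 0}, {"level_m": 750, "flooded_pct": 59, "islands": 0, "dry_hollows": 0}]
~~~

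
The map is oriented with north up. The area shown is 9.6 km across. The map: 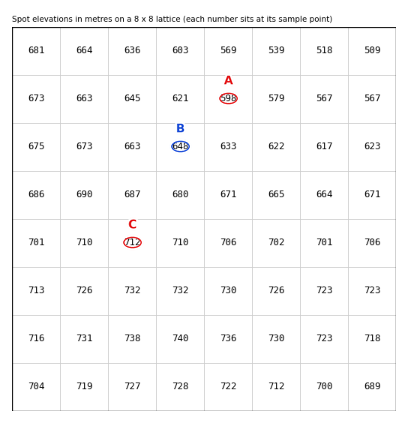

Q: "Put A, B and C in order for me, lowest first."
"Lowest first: A B C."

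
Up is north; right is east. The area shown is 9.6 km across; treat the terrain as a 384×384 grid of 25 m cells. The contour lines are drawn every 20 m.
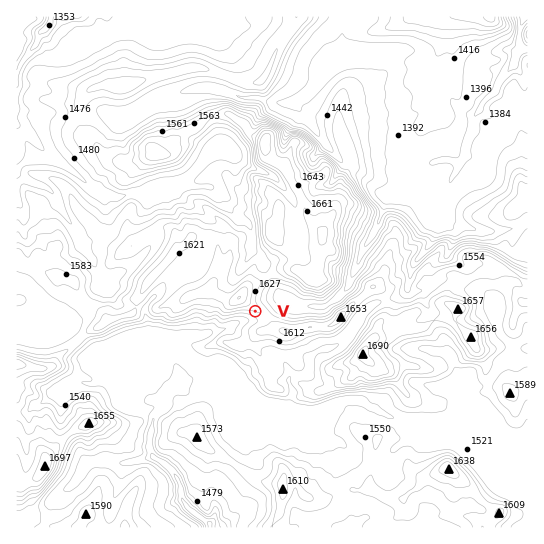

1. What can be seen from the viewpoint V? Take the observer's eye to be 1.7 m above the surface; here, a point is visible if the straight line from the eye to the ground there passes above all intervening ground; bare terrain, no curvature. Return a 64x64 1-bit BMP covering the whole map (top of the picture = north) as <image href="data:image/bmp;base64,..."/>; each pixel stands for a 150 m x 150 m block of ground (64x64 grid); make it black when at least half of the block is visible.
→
<image width="64" height="64" href="data:image/bmp;base64,Qk0+AgAAAAAAAD4AAAAoAAAAQAAAAEAAAAABAAEAAAAAAAACAAATCwAAEwsAAAIAAAAAAAAA////AAAAAAB8N4AAAAAAAD53AAAAAAAAP/MAAAAAAAA//wAAAAAAAB//AAAAAAAAHz8AAAAAAAAcfwAAAAAAAAw/AAAAAAAADAAAIAAAAACYAQDgAAAAALAPAcAAAAAAsA8DwAAAAACYL5+AAAAAALh/vwAAAAAA+P+YAAAAAAD5/8AAAAAAAPz/wAAAAAAA///gAAAAAAAf/+AAAAAAAB//8AAAAAAA///4AAAAAAD///gAACAAAMP//wAAEAAAAP//+AAAAAAAPB/+AAAAAAAYAD//AAAAAAAANgGAAAAAAAAcAEACAAAAAAgAAAQAAAAAAAQAAAAAAAAADAAAAAAAAAAQAAAAAAAAAAAAAAAAAAAAAAAAAAAAAAAAAAAAAAAAAAAAAAAAAAAAAAAAAAAAAAAAAAAAAAAAAAAAAAAAAAAAAAAAAAAAAAAAAAAAAAAAAAAAAAAAAAAAAAAAAAAAAAAAAAAAAAAAAAAAAAAAAAAAAAAAAAAAAAAAAAAAAAAAAAAAAAAAAAAAAAAAAAAAAAAAAAAAAAAAAAAAAAAAAAAAAAAAAAAAAAAAAAAAAAAAAAAAAAAAAAAAAAAAAAAAAAAAAAAAAAAAAAAAAAAAAAAAAAAAAAAAAAAAAAAAAAAAAAAAAAAAAAAAAAAAAAAAAAAAAAAAAAAAAAAAAAAAAAAAAAAAAA=="/>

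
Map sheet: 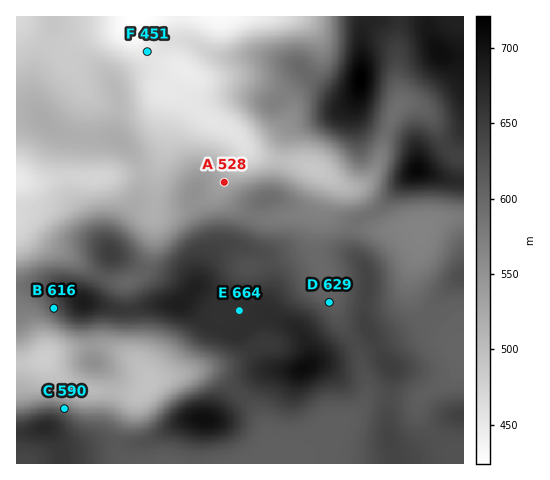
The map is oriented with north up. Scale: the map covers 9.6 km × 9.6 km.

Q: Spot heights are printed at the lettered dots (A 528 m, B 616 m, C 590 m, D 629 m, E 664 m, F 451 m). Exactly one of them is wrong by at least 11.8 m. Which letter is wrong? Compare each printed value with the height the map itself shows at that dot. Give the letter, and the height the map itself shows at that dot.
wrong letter D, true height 612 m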